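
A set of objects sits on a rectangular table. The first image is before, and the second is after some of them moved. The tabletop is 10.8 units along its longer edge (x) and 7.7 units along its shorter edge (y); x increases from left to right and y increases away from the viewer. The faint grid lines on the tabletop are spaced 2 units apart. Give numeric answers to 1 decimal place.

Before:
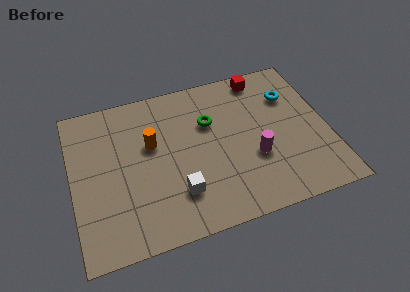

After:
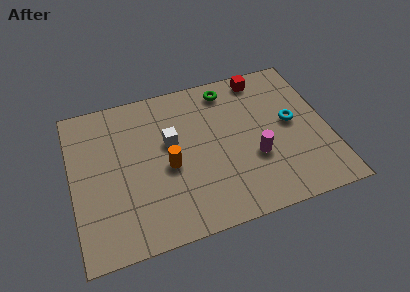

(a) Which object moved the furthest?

the white cube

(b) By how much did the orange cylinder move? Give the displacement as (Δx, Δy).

(0.6, -1.3)

From the two frames, the orange cylinder sits at roughly (3.4, 4.7) before and (4.0, 3.4) after.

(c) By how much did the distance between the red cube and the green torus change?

-1.4

Before: roughly 2.9 units apart; after: 1.5. That's 1.4 units closer together.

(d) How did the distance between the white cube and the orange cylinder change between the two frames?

-1.6

The distance was about 2.8 in the first image and 1.2 in the second, so they moved 1.6 units closer together.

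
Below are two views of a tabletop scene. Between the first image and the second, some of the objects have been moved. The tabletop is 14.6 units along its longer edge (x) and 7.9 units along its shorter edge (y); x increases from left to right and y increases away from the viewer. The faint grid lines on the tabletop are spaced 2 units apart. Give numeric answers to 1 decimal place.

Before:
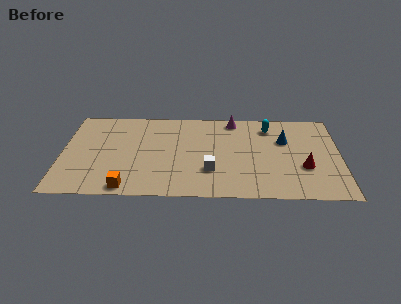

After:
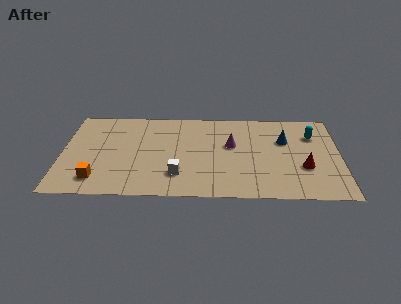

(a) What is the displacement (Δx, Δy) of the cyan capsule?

(2.3, -0.7)

The cyan capsule started near (10.9, 6.4) and ended near (13.2, 5.7).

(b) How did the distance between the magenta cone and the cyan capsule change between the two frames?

+2.4

Before: roughly 2.0 units apart; after: 4.4. That's 2.4 units further apart.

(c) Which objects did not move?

the blue cone and the red cone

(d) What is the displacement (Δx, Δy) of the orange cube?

(-1.6, 0.7)

The orange cube was at about (3.5, 0.8) and moved to about (1.9, 1.5).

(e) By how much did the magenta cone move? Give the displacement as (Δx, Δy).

(-0.1, -2.3)

The magenta cone was at about (9.0, 7.0) and moved to about (8.9, 4.7).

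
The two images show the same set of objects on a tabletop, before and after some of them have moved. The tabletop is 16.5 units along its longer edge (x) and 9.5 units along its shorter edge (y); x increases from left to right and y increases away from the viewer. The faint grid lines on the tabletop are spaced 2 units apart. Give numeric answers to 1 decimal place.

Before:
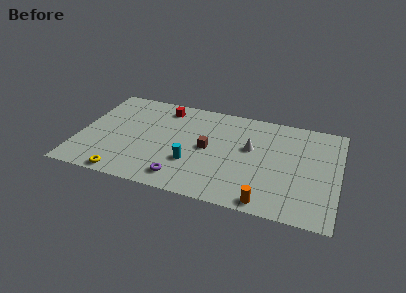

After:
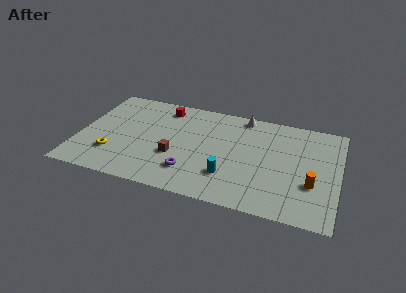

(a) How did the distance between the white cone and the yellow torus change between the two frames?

+0.8

Before: roughly 9.1 units apart; after: 9.9. That's 0.8 units further apart.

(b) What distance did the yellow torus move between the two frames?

2.0

From (3.2, 0.8) to (2.3, 2.6), the yellow torus covered √(0.9² + 1.8²) ≈ 2.0 units.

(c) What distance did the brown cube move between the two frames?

2.4

The brown cube was near (8.2, 4.8) before and (6.2, 3.5) after, so it travelled √(2.0² + 1.3²) ≈ 2.4 units.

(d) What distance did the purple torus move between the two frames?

0.9

From (6.8, 1.5) to (7.3, 2.3), the purple torus covered √(0.5² + 0.8²) ≈ 0.9 units.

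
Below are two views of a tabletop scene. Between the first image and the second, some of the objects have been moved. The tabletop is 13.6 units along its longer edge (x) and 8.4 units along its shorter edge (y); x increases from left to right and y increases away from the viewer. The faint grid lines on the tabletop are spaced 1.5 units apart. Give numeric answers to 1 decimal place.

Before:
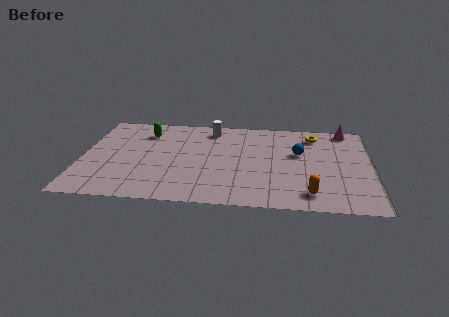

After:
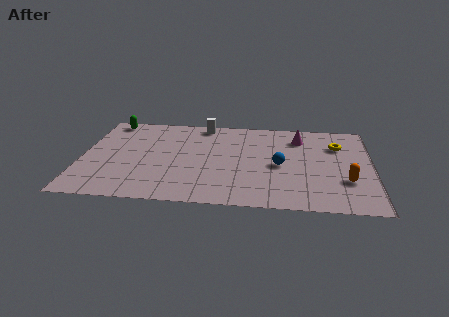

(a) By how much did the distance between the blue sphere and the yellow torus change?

+1.5

The distance was about 1.9 in the first image and 3.4 in the second, so they moved 1.5 units further apart.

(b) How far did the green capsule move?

2.0

From (2.9, 6.5) to (1.2, 7.5), the green capsule covered √(1.7² + 1.0²) ≈ 2.0 units.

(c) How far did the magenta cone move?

2.4

From (12.4, 7.6) to (10.2, 6.6), the magenta cone covered √(2.2² + 1.0²) ≈ 2.4 units.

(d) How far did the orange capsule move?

2.1

From (10.7, 1.4) to (12.4, 2.7), the orange capsule covered √(1.7² + 1.3²) ≈ 2.1 units.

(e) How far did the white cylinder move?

0.6

The white cylinder moved from about (6.0, 7.1) to (5.6, 7.5), a distance of √(0.4² + 0.4²) ≈ 0.6.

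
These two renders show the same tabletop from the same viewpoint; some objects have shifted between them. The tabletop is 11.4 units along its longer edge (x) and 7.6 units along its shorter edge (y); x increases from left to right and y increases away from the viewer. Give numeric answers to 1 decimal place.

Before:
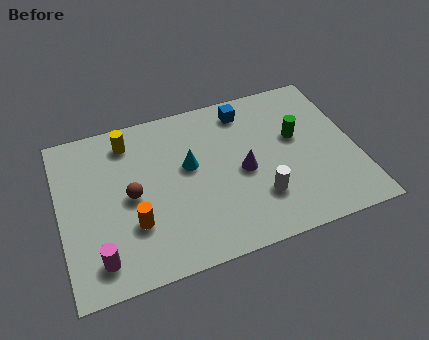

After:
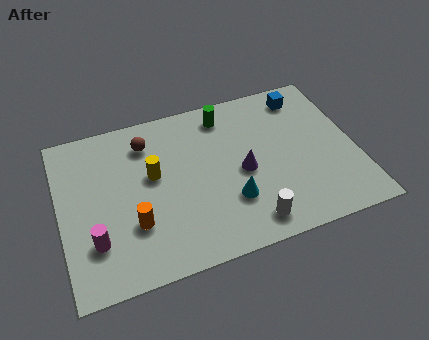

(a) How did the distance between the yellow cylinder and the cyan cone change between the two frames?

+0.6

The distance was about 2.9 in the first image and 3.5 in the second, so they moved 0.6 units further apart.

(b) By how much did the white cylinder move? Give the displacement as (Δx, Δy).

(-0.5, -1.0)

The white cylinder was at about (7.5, 2.1) and moved to about (7.0, 1.1).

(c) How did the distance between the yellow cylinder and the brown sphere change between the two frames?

-1.0

They were about 2.6 units apart before and 1.6 after — 1.0 units closer together.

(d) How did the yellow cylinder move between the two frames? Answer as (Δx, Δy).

(0.8, -1.9)

The yellow cylinder was at about (2.8, 6.3) and moved to about (3.6, 4.4).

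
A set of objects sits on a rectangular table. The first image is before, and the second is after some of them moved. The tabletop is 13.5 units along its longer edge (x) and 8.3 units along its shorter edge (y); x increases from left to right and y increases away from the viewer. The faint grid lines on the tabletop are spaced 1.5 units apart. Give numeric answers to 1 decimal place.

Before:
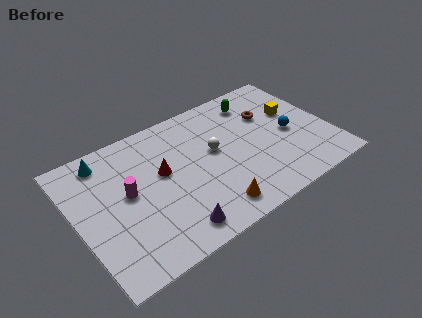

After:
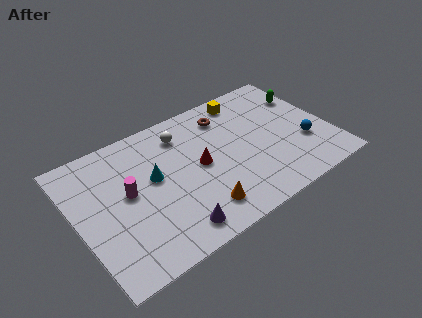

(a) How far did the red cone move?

2.0

From (4.6, 4.8) to (6.5, 4.2), the red cone covered √(1.9² + 0.6²) ≈ 2.0 units.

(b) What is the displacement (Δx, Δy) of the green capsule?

(2.6, -0.9)

The green capsule started near (10.1, 6.8) and ended near (12.7, 5.9).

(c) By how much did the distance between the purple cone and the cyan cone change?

-2.9

The distance was about 6.4 in the first image and 3.5 in the second, so they moved 2.9 units closer together.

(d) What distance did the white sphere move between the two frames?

2.4

The white sphere moved from about (7.4, 4.7) to (6.0, 6.6), a distance of √(1.4² + 1.9²) ≈ 2.4.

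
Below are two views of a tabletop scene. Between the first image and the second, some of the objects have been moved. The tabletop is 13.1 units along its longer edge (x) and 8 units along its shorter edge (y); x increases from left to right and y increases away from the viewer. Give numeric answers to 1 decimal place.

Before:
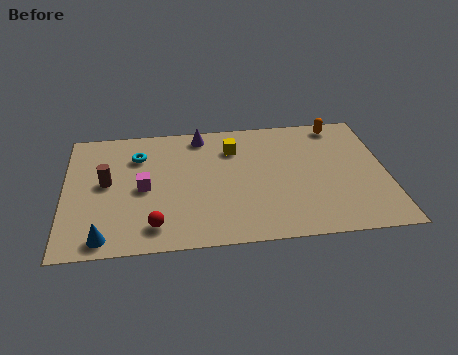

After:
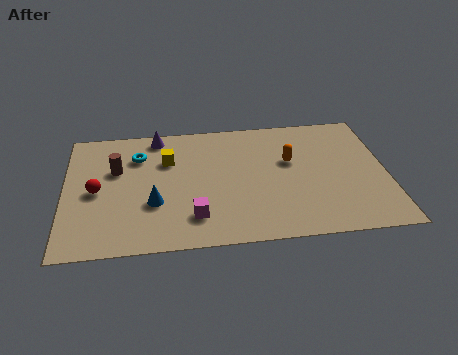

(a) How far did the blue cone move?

2.8

The blue cone moved from about (1.6, 0.9) to (3.6, 2.8), a distance of √(2.0² + 1.9²) ≈ 2.8.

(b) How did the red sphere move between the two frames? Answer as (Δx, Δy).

(-2.3, 2.4)

From the two frames, the red sphere sits at roughly (3.6, 1.4) before and (1.3, 3.8) after.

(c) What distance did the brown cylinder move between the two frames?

0.9

From (1.7, 4.3) to (2.1, 5.1), the brown cylinder covered √(0.4² + 0.8²) ≈ 0.9 units.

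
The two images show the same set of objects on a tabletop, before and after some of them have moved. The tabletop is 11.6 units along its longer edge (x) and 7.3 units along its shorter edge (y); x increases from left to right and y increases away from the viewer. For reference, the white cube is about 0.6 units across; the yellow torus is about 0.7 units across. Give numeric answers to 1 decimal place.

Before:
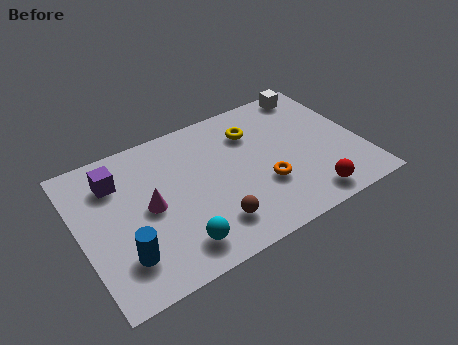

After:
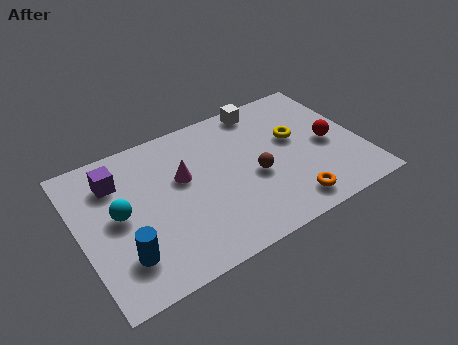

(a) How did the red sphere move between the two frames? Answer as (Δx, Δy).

(1.3, 2.4)

The red sphere was at about (9.0, 1.0) and moved to about (10.3, 3.4).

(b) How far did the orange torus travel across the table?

1.6

The orange torus moved from about (7.4, 2.5) to (8.2, 1.1), a distance of √(0.8² + 1.4²) ≈ 1.6.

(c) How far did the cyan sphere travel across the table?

3.2

The cyan sphere was near (3.6, 1.3) before and (1.6, 3.8) after, so it travelled √(2.0² + 2.5²) ≈ 3.2 units.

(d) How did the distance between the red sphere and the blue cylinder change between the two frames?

+1.4

They were about 7.5 units apart before and 8.9 after — 1.4 units further apart.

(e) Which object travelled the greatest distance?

the cyan sphere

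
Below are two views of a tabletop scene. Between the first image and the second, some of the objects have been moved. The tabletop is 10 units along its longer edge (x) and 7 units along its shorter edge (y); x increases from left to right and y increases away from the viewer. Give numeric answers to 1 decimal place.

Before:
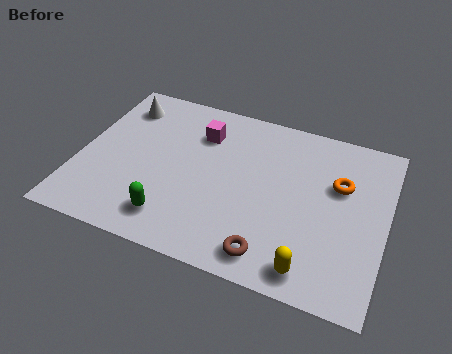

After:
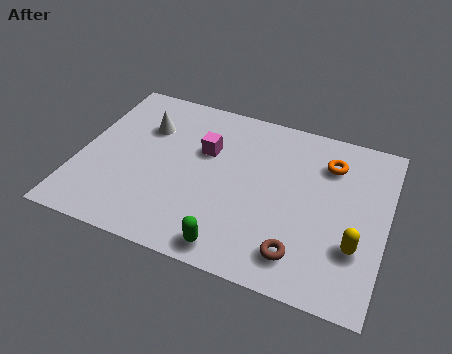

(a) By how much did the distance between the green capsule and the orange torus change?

-0.8

They were about 6.0 units apart before and 5.2 after — 0.8 units closer together.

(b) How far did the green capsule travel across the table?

2.1

The green capsule was near (3.3, 1.3) before and (5.3, 0.8) after, so it travelled √(2.0² + 0.5²) ≈ 2.1 units.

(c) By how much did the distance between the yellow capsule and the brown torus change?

+0.6

They were about 1.3 units apart before and 1.9 after — 0.6 units further apart.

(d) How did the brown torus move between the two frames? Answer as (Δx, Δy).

(0.9, 0.3)

The brown torus started near (6.5, 1.0) and ended near (7.4, 1.3).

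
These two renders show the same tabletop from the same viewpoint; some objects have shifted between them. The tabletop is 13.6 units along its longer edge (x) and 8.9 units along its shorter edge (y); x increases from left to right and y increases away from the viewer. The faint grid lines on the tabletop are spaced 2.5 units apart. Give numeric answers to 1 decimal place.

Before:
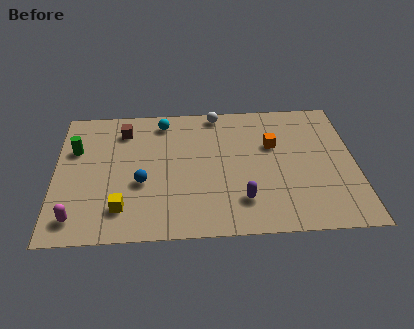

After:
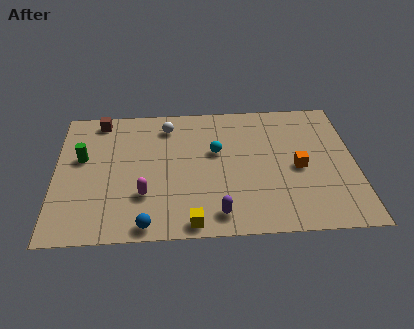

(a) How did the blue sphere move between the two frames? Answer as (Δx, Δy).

(0.2, -2.7)

From the two frames, the blue sphere sits at roughly (3.9, 3.5) before and (4.1, 0.8) after.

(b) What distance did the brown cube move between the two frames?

1.4

From (3.1, 7.1) to (2.0, 7.9), the brown cube covered √(1.1² + 0.8²) ≈ 1.4 units.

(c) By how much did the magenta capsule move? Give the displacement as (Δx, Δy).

(3.0, 1.3)

The magenta capsule started near (1.0, 1.4) and ended near (4.0, 2.7).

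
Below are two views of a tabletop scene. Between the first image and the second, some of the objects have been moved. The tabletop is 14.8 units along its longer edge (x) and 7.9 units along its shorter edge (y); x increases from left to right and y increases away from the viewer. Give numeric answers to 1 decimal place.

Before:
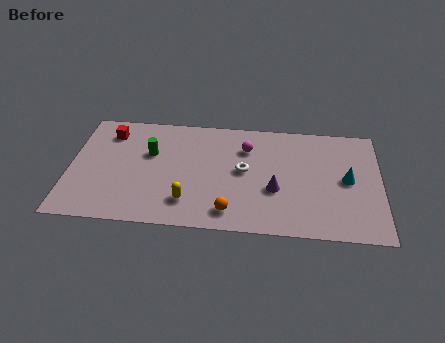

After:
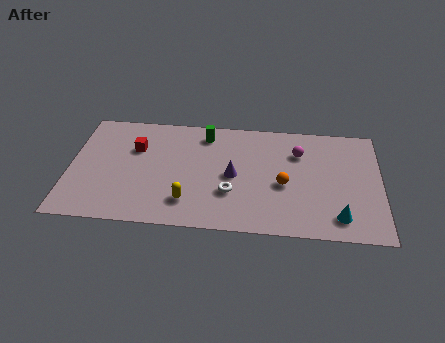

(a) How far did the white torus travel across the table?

1.7

The white torus moved from about (8.3, 4.2) to (7.7, 2.6), a distance of √(0.6² + 1.6²) ≈ 1.7.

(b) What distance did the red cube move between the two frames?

1.6

From (1.8, 6.3) to (3.1, 5.3), the red cube covered √(1.3² + 1.0²) ≈ 1.6 units.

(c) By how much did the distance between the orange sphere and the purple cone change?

-0.3

The distance was about 2.7 in the first image and 2.4 in the second, so they moved 0.3 units closer together.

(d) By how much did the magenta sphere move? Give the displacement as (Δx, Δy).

(2.5, -0.1)

The magenta sphere was at about (8.4, 5.8) and moved to about (10.9, 5.7).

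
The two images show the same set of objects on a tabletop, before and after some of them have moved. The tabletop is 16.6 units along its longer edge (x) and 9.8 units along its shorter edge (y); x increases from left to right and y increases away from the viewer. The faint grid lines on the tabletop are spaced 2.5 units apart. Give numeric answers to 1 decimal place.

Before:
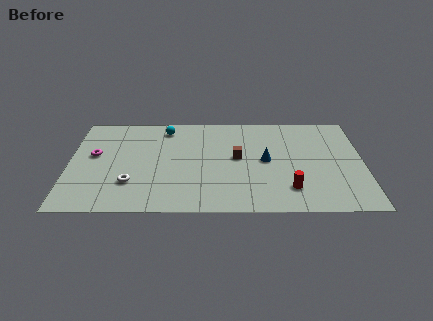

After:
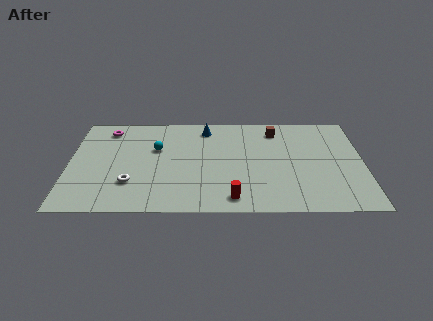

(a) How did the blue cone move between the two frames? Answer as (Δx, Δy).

(-3.4, 3.3)

The blue cone started near (11.1, 5.0) and ended near (7.7, 8.3).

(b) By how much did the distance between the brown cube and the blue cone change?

+2.4

They were about 1.6 units apart before and 4.0 after — 2.4 units further apart.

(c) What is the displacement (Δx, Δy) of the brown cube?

(2.2, 2.8)

The brown cube started near (9.5, 5.3) and ended near (11.7, 8.1).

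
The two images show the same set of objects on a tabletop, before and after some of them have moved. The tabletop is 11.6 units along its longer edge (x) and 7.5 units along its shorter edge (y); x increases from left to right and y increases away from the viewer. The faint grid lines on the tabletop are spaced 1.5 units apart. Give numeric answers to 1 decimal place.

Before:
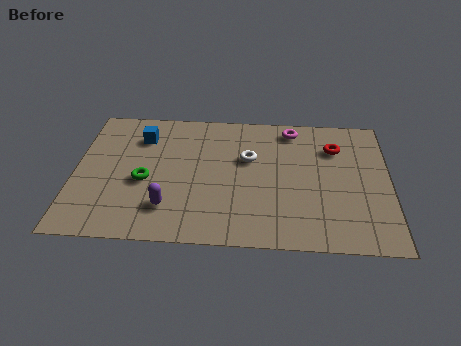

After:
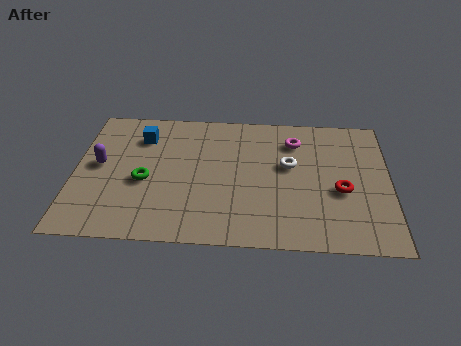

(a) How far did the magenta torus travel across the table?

0.7

The magenta torus was near (8.0, 6.5) before and (8.1, 5.8) after, so it travelled √(0.1² + 0.7²) ≈ 0.7 units.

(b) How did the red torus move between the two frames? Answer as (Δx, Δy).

(0.2, -2.4)

The red torus started near (9.6, 5.5) and ended near (9.8, 3.1).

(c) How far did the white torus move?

1.5

The white torus was near (6.4, 4.7) before and (7.9, 4.4) after, so it travelled √(1.5² + 0.3²) ≈ 1.5 units.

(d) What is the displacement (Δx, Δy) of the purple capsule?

(-2.6, 2.2)

The purple capsule started near (3.5, 1.8) and ended near (0.9, 4.0).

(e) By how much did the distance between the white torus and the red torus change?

-1.0

The distance was about 3.3 in the first image and 2.3 in the second, so they moved 1.0 units closer together.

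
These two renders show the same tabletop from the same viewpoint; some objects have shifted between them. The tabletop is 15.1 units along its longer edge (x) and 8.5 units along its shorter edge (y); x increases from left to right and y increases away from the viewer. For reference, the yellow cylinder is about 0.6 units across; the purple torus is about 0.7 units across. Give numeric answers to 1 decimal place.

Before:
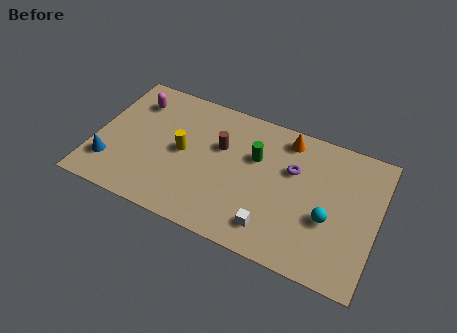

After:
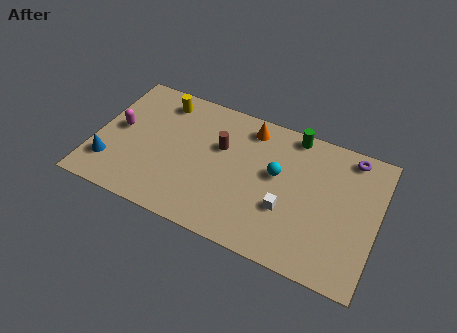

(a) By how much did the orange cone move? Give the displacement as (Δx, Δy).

(-2.0, -0.1)

From the two frames, the orange cone sits at roughly (10.0, 7.3) before and (8.0, 7.2) after.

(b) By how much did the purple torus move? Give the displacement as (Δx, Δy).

(2.9, 2.0)

From the two frames, the purple torus sits at roughly (10.5, 5.5) before and (13.4, 7.5) after.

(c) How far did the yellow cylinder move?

3.2

The yellow cylinder was near (4.7, 4.3) before and (3.2, 7.1) after, so it travelled √(1.5² + 2.8²) ≈ 3.2 units.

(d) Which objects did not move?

the brown cylinder and the blue cone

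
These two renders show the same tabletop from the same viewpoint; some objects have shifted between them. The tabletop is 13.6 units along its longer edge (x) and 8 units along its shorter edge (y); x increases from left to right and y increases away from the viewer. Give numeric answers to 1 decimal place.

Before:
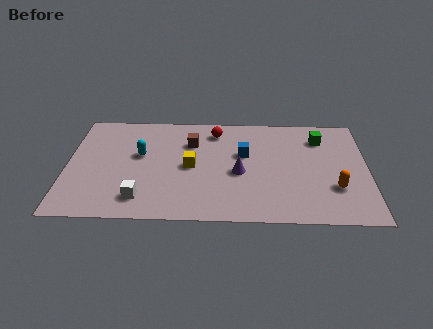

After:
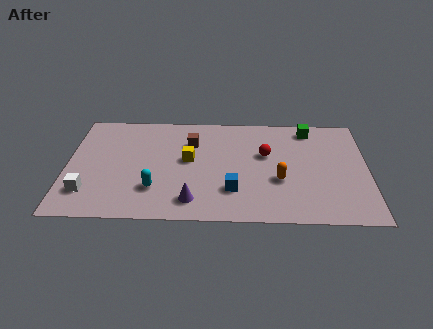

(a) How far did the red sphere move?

2.9

The red sphere was near (6.7, 6.6) before and (9.0, 4.9) after, so it travelled √(2.3² + 1.7²) ≈ 2.9 units.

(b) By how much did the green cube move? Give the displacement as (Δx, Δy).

(-0.5, 0.7)

The green cube was at about (11.5, 6.2) and moved to about (11.0, 6.9).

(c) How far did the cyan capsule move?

2.6

The cyan capsule was near (3.3, 4.7) before and (4.0, 2.2) after, so it travelled √(0.7² + 2.5²) ≈ 2.6 units.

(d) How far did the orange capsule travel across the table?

2.5

The orange capsule was near (12.1, 2.5) before and (9.6, 3.0) after, so it travelled √(2.5² + 0.5²) ≈ 2.5 units.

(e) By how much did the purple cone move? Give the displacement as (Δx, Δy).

(-2.1, -2.1)

The purple cone started near (7.8, 3.5) and ended near (5.7, 1.4).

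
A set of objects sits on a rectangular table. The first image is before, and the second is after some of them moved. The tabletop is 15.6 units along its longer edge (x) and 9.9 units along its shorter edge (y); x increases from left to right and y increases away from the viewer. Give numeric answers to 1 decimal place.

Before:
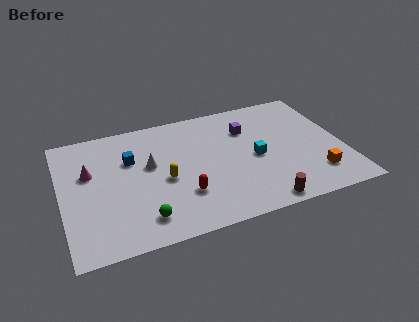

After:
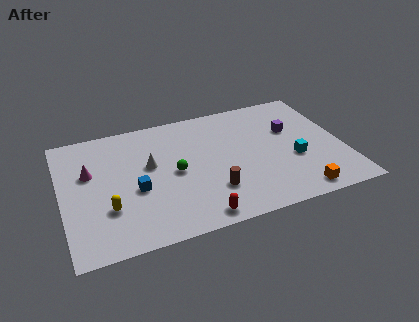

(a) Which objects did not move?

the magenta cone and the white cone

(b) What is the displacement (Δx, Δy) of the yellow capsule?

(-3.2, -1.3)

The yellow capsule started near (5.6, 4.4) and ended near (2.4, 3.1).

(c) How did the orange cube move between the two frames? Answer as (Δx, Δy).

(-1.1, -1.1)

The orange cube was at about (13.8, 2.2) and moved to about (12.7, 1.1).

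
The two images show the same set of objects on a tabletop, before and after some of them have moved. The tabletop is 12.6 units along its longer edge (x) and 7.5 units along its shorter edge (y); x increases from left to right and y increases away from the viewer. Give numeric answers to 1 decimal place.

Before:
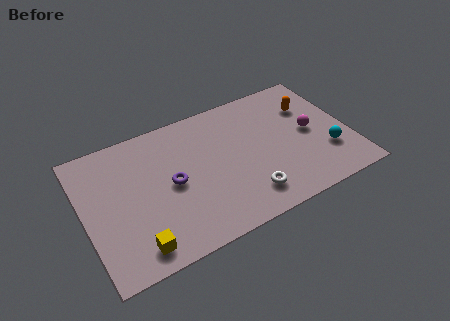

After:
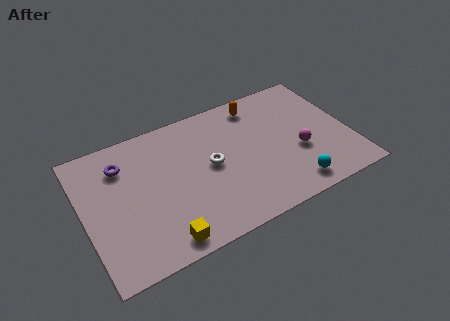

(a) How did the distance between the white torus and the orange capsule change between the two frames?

-1.6

The distance was about 5.2 in the first image and 3.6 in the second, so they moved 1.6 units closer together.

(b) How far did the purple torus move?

2.9

The purple torus moved from about (4.1, 3.7) to (2.0, 5.7), a distance of √(2.1² + 2.0²) ≈ 2.9.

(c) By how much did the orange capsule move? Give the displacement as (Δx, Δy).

(-2.4, 1.1)

The orange capsule started near (11.0, 5.3) and ended near (8.6, 6.4).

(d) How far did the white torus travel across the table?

2.8

The white torus moved from about (7.4, 1.5) to (6.0, 3.9), a distance of √(1.4² + 2.4²) ≈ 2.8.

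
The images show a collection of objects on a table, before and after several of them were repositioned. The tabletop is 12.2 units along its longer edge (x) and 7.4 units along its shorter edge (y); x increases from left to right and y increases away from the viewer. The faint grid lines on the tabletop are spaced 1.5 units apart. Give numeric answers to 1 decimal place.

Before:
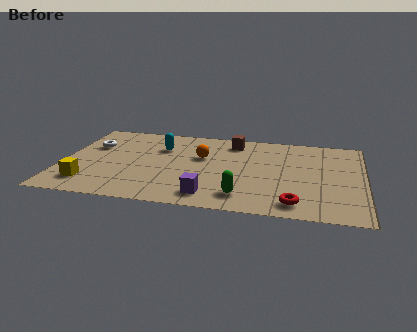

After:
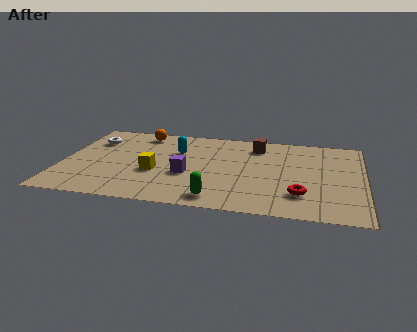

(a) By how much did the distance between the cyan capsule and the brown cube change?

+0.3

Before: roughly 3.1 units apart; after: 3.4. That's 0.3 units further apart.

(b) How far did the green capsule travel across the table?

1.1

From (7.4, 1.4) to (6.4, 1.0), the green capsule covered √(1.0² + 0.4²) ≈ 1.1 units.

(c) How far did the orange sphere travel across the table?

3.2

The orange sphere moved from about (5.6, 4.6) to (3.0, 6.4), a distance of √(2.6² + 1.8²) ≈ 3.2.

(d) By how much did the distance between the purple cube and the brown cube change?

-0.9

They were about 5.0 units apart before and 4.1 after — 0.9 units closer together.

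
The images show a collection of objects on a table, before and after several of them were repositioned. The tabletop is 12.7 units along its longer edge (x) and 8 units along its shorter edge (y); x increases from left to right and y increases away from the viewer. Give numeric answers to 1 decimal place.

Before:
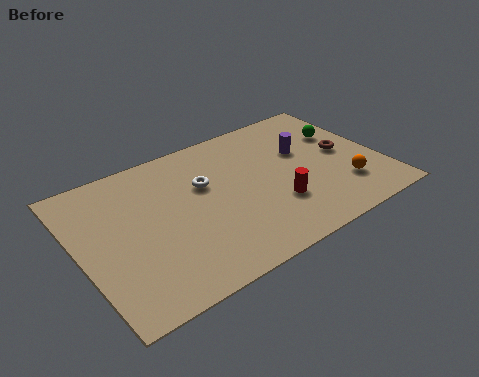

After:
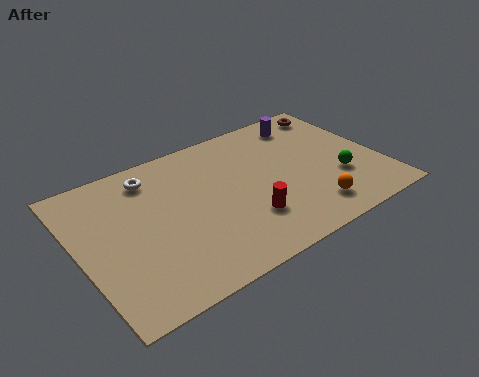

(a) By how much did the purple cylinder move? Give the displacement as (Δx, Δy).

(0.5, 1.7)

The purple cylinder was at about (9.7, 5.0) and moved to about (10.2, 6.7).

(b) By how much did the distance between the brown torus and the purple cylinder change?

-0.4

Before: roughly 1.8 units apart; after: 1.4. That's 0.4 units closer together.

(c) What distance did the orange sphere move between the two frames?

1.7

From (10.9, 2.1) to (9.3, 1.5), the orange sphere covered √(1.6² + 0.6²) ≈ 1.7 units.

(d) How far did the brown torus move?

2.8

The brown torus was near (11.3, 4.1) before and (11.6, 6.9) after, so it travelled √(0.3² + 2.8²) ≈ 2.8 units.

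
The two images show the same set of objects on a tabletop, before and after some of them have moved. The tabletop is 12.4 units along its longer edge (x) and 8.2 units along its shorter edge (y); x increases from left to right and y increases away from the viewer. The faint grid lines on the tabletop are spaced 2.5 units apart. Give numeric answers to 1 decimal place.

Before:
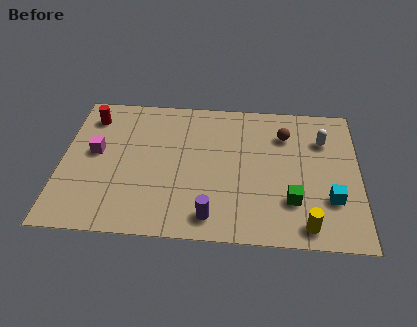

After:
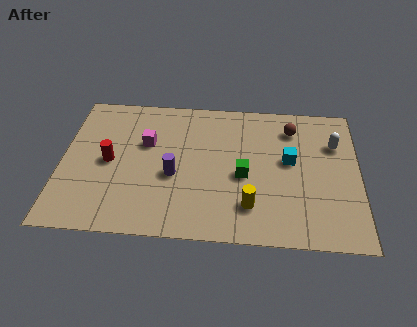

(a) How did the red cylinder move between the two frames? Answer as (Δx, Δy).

(0.9, -2.6)

The red cylinder started near (1.1, 6.6) and ended near (2.0, 4.0).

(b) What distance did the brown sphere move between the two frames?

0.5

The brown sphere was near (9.3, 6.1) before and (9.6, 6.5) after, so it travelled √(0.3² + 0.4²) ≈ 0.5 units.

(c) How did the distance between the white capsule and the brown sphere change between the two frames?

+0.4

They were about 1.6 units apart before and 2.0 after — 0.4 units further apart.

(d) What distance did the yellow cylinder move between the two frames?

2.5

The yellow cylinder was near (10.2, 1.0) before and (7.9, 1.9) after, so it travelled √(2.3² + 0.9²) ≈ 2.5 units.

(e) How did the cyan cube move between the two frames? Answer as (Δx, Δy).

(-1.7, 2.1)

The cyan cube was at about (11.2, 2.5) and moved to about (9.5, 4.6).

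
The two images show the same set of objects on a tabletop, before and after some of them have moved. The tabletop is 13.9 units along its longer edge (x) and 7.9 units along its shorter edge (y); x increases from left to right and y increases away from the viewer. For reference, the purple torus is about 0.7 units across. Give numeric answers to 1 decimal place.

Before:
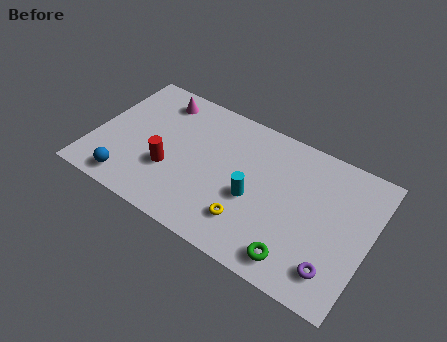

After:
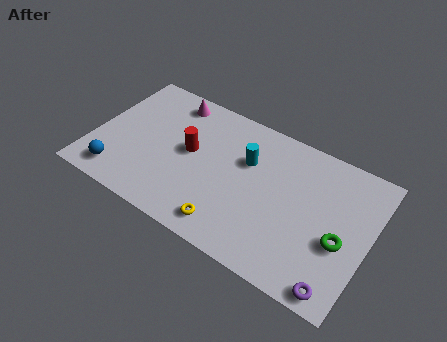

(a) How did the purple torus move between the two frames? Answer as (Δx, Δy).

(0.3, -0.8)

The purple torus was at about (12.5, 1.6) and moved to about (12.8, 0.8).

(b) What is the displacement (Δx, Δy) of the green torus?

(1.9, 2.0)

The green torus started near (10.7, 1.2) and ended near (12.6, 3.2).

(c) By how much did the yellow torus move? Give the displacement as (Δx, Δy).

(-0.9, -0.7)

The yellow torus started near (8.2, 1.9) and ended near (7.3, 1.2).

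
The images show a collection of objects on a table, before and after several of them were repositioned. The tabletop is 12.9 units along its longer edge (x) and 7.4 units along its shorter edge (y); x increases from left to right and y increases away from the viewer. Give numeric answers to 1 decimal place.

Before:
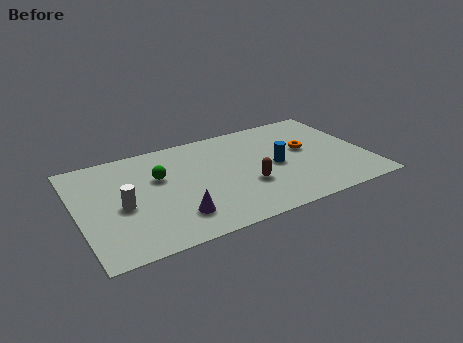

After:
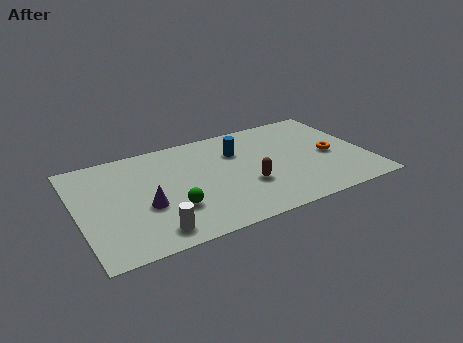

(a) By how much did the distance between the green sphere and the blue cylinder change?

-0.8

The distance was about 5.2 in the first image and 4.4 in the second, so they moved 0.8 units closer together.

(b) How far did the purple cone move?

1.7

From (4.1, 1.7) to (2.9, 2.9), the purple cone covered √(1.2² + 1.2²) ≈ 1.7 units.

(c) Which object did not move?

the brown capsule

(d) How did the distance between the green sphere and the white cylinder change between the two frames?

-0.7

The distance was about 2.3 in the first image and 1.6 in the second, so they moved 0.7 units closer together.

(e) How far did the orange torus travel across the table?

1.3

The orange torus moved from about (10.3, 4.2) to (11.3, 3.4), a distance of √(1.0² + 0.8²) ≈ 1.3.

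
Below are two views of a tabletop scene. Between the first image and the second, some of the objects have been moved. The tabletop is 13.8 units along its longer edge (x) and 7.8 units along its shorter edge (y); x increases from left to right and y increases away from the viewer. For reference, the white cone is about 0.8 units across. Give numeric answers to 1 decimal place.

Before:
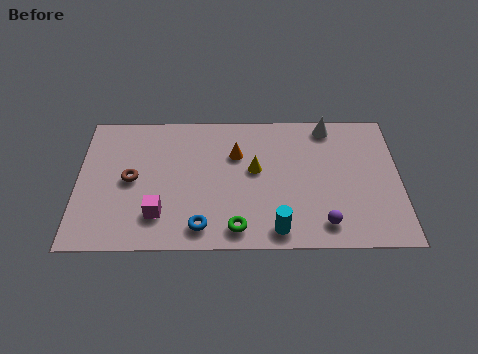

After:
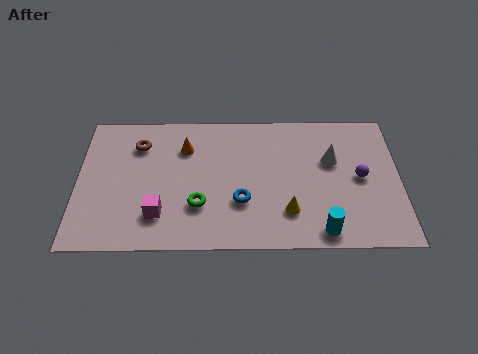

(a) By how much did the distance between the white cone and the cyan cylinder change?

-2.3

The distance was about 6.3 in the first image and 4.0 in the second, so they moved 2.3 units closer together.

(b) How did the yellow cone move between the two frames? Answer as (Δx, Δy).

(1.4, -2.4)

The yellow cone was at about (7.6, 4.4) and moved to about (9.0, 2.0).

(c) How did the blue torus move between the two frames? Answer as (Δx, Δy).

(1.7, 1.4)

The blue torus was at about (5.3, 1.2) and moved to about (7.0, 2.6).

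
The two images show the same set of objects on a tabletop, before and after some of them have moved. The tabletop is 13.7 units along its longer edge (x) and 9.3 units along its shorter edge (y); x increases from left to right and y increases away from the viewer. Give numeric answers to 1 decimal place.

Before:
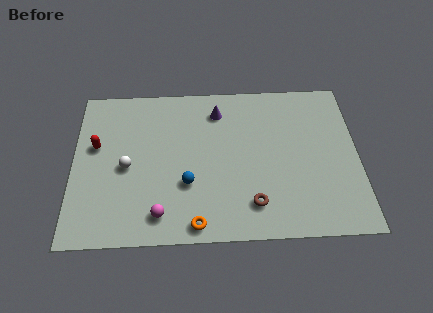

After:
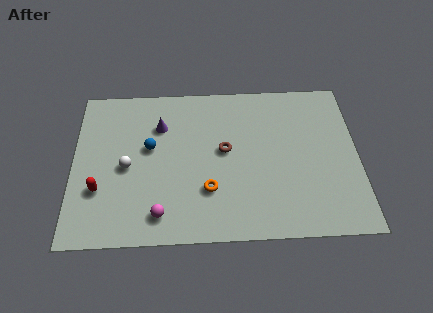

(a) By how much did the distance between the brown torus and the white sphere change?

-1.7

The distance was about 6.5 in the first image and 4.8 in the second, so they moved 1.7 units closer together.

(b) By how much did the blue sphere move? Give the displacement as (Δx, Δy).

(-1.8, 2.2)

The blue sphere was at about (5.5, 3.2) and moved to about (3.7, 5.4).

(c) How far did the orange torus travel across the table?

2.0

The orange torus moved from about (5.9, 0.9) to (6.5, 2.8), a distance of √(0.6² + 1.9²) ≈ 2.0.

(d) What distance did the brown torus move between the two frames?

3.5

From (8.6, 1.9) to (7.3, 5.1), the brown torus covered √(1.3² + 3.2²) ≈ 3.5 units.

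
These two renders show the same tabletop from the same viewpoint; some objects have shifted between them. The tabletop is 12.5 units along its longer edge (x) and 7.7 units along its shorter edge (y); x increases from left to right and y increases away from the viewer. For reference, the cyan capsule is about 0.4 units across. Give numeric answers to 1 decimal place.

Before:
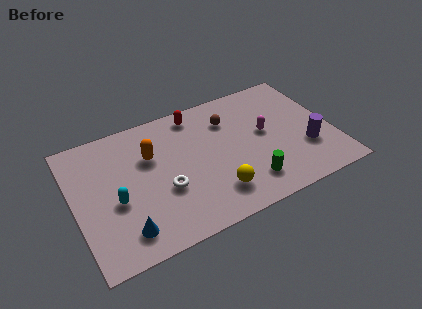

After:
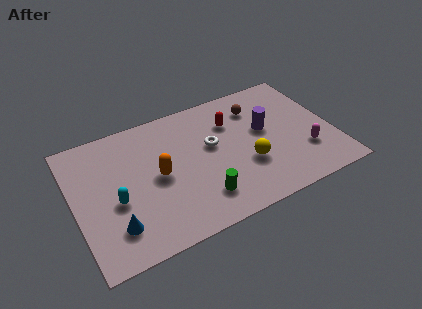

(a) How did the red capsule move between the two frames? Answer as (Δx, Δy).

(1.6, -1.2)

The red capsule was at about (6.2, 6.7) and moved to about (7.8, 5.5).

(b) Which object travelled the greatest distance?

the white torus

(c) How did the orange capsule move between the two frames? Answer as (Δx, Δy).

(0.2, -1.3)

The orange capsule was at about (3.8, 5.1) and moved to about (4.0, 3.8).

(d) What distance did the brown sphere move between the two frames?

1.4

The brown sphere moved from about (7.7, 5.7) to (9.1, 5.9), a distance of √(1.4² + 0.2²) ≈ 1.4.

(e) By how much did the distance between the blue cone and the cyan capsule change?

-0.4

Before: roughly 1.8 units apart; after: 1.4. That's 0.4 units closer together.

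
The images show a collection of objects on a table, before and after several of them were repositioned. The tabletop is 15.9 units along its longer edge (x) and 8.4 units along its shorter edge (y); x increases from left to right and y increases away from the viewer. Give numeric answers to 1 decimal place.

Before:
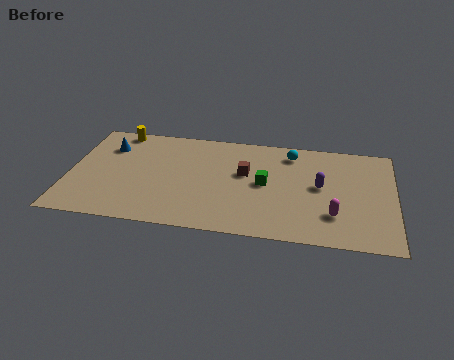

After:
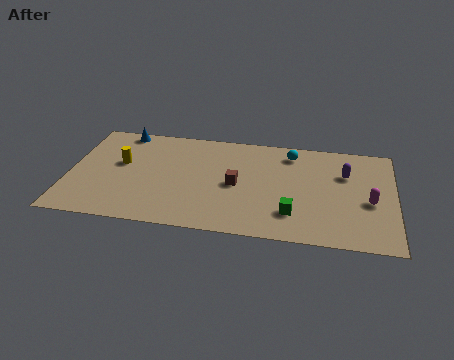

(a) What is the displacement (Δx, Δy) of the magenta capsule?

(1.7, 1.3)

The magenta capsule was at about (13.0, 2.3) and moved to about (14.7, 3.6).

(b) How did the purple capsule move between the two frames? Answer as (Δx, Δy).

(1.2, 1.2)

The purple capsule started near (12.3, 4.5) and ended near (13.5, 5.7).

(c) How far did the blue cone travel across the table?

1.5

The blue cone was near (1.8, 6.2) before and (2.4, 7.6) after, so it travelled √(0.6² + 1.4²) ≈ 1.5 units.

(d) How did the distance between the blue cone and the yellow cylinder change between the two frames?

+1.2

Before: roughly 1.5 units apart; after: 2.7. That's 1.2 units further apart.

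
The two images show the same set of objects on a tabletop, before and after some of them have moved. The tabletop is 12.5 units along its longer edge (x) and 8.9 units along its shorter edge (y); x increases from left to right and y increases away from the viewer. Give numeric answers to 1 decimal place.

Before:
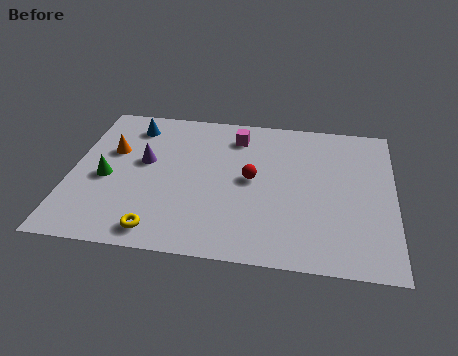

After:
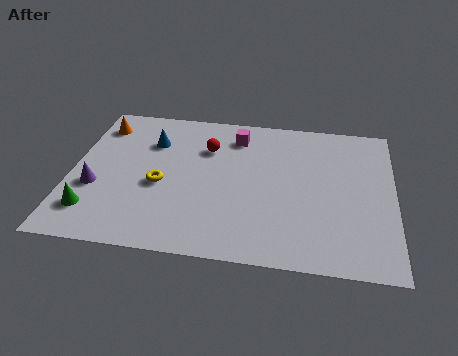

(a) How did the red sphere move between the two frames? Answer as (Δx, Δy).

(-1.8, 1.7)

The red sphere started near (7.0, 4.6) and ended near (5.2, 6.3).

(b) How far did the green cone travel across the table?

2.0

The green cone was near (1.4, 3.9) before and (1.0, 1.9) after, so it travelled √(0.4² + 2.0²) ≈ 2.0 units.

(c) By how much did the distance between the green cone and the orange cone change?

+3.6

Before: roughly 1.7 units apart; after: 5.3. That's 3.6 units further apart.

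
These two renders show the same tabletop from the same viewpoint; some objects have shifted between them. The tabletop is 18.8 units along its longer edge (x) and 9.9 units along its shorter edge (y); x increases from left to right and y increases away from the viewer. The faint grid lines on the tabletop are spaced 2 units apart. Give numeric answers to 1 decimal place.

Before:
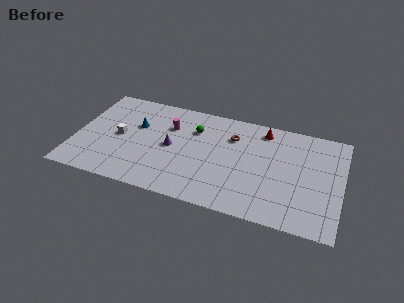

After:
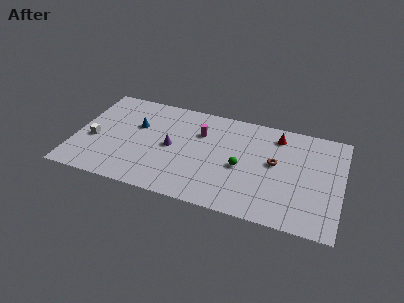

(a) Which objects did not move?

the purple cone and the blue cone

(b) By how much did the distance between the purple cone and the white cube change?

+1.9

They were about 3.7 units apart before and 5.6 after — 1.9 units further apart.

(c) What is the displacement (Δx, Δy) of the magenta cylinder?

(2.2, 0.0)

The magenta cylinder started near (6.5, 6.9) and ended near (8.7, 6.9).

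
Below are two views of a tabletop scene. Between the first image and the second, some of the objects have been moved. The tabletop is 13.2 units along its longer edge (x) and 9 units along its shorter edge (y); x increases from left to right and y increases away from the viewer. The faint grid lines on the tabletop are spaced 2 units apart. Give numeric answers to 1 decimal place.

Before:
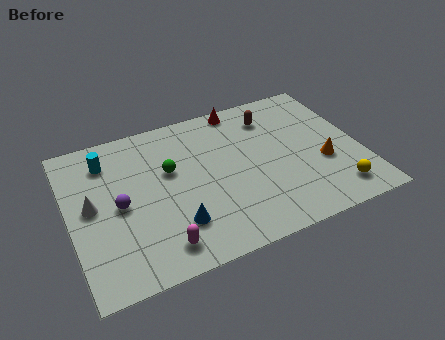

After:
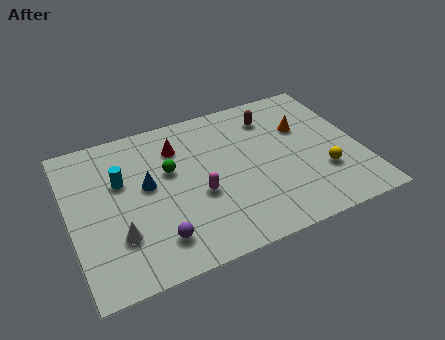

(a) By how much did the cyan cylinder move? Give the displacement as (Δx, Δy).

(0.5, -1.4)

The cyan cylinder started near (1.9, 7.1) and ended near (2.4, 5.7).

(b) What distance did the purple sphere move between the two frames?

2.9

The purple sphere was near (2.2, 4.3) before and (3.6, 1.8) after, so it travelled √(1.4² + 2.5²) ≈ 2.9 units.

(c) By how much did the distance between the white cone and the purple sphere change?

+0.5

The distance was about 1.3 in the first image and 1.8 in the second, so they moved 0.5 units further apart.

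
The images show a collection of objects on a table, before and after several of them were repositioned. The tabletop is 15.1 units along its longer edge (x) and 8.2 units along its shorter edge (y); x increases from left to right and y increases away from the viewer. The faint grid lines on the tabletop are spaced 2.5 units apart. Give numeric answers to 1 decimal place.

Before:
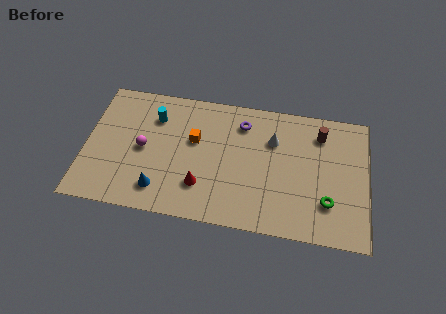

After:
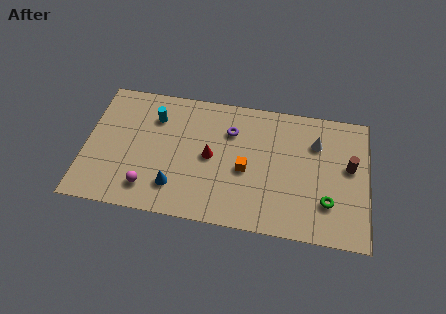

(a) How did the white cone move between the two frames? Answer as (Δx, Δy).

(2.3, 0.2)

The white cone was at about (10.0, 5.7) and moved to about (12.3, 5.9).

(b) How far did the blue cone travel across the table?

0.9

The blue cone was near (4.1, 1.6) before and (4.9, 1.9) after, so it travelled √(0.8² + 0.3²) ≈ 0.9 units.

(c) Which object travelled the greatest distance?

the orange cube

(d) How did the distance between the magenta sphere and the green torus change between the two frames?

-0.5

Before: roughly 10.0 units apart; after: 9.5. That's 0.5 units closer together.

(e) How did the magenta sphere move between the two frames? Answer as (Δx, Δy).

(0.4, -2.4)

From the two frames, the magenta sphere sits at roughly (3.1, 4.0) before and (3.5, 1.6) after.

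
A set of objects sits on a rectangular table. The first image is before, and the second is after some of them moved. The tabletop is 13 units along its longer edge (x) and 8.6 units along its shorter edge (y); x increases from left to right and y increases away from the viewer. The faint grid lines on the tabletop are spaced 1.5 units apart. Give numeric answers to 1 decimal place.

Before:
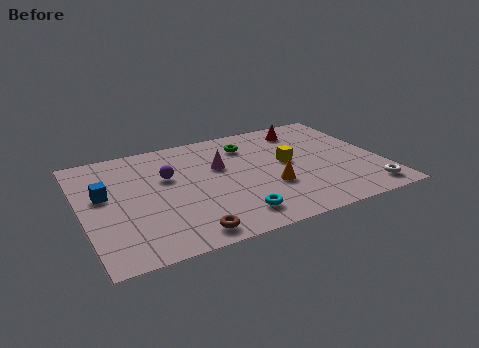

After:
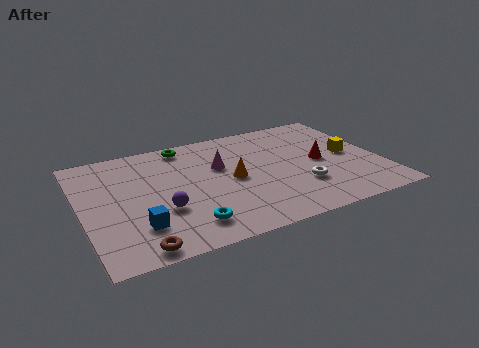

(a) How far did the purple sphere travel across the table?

2.5

The purple sphere was near (3.8, 5.4) before and (3.3, 3.0) after, so it travelled √(0.5² + 2.4²) ≈ 2.5 units.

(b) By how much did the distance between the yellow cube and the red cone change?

-1.4

The distance was about 2.7 in the first image and 1.3 in the second, so they moved 1.4 units closer together.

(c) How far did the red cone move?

2.9

The red cone moved from about (10.1, 7.1) to (10.4, 4.2), a distance of √(0.3² + 2.9²) ≈ 2.9.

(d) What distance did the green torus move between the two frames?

2.8

The green torus was near (7.5, 6.7) before and (4.8, 7.6) after, so it travelled √(2.7² + 0.9²) ≈ 2.8 units.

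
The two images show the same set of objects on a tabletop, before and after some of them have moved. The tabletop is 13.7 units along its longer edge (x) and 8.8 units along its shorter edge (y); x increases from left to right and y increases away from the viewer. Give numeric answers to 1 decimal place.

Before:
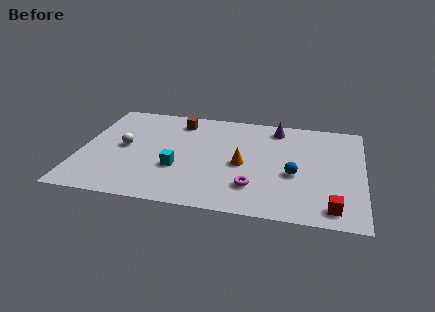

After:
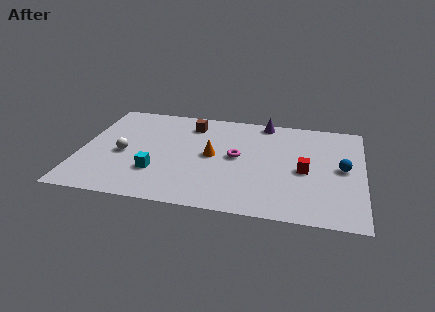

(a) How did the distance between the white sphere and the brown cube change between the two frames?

+0.7

Before: roughly 3.8 units apart; after: 4.5. That's 0.7 units further apart.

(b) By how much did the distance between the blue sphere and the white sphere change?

+2.3

Before: roughly 8.3 units apart; after: 10.6. That's 2.3 units further apart.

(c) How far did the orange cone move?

1.6

The orange cone moved from about (7.9, 4.0) to (6.4, 4.5), a distance of √(1.5² + 0.5²) ≈ 1.6.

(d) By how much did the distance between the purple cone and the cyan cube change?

+1.0

Before: roughly 6.4 units apart; after: 7.4. That's 1.0 units further apart.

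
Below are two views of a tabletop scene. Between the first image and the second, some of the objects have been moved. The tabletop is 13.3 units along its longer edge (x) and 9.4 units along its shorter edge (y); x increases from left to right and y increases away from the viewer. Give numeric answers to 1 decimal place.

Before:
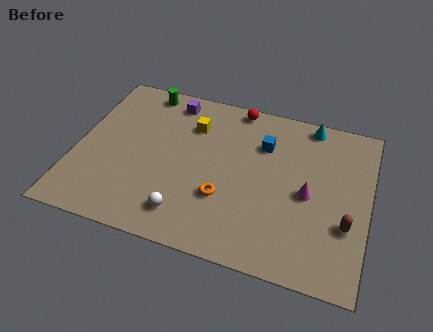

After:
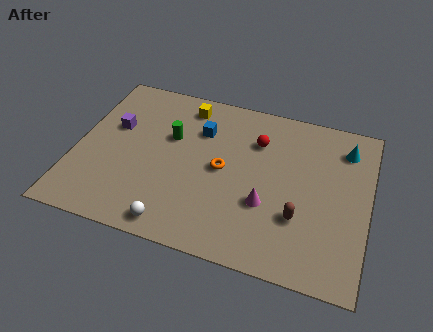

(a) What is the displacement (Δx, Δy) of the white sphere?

(-0.4, -0.7)

From the two frames, the white sphere sits at roughly (5.3, 1.7) before and (4.9, 1.0) after.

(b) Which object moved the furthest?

the purple cube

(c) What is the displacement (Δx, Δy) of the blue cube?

(-2.9, 0.0)

The blue cube was at about (8.4, 6.7) and moved to about (5.5, 6.7).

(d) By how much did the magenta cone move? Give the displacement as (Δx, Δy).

(-1.8, -1.1)

The magenta cone was at about (10.6, 4.4) and moved to about (8.8, 3.3).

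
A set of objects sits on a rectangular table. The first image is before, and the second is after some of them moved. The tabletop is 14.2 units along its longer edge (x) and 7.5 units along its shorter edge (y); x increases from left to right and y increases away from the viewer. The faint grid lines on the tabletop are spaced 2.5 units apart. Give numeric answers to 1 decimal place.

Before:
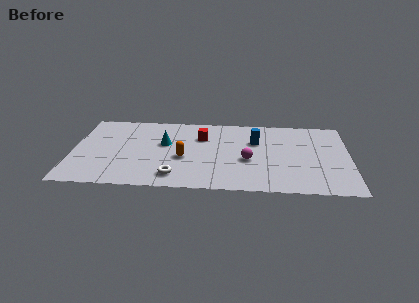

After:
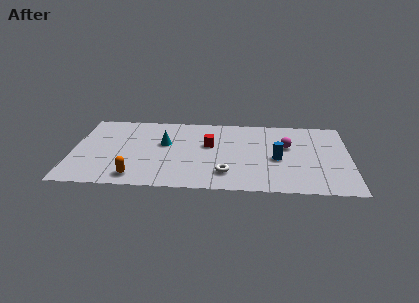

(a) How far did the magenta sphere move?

2.5

From (9.0, 3.1) to (11.0, 4.6), the magenta sphere covered √(2.0² + 1.5²) ≈ 2.5 units.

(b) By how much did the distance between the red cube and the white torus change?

-1.3

Before: roughly 4.2 units apart; after: 2.9. That's 1.3 units closer together.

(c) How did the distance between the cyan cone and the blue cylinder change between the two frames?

+1.2

They were about 4.7 units apart before and 5.9 after — 1.2 units further apart.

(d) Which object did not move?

the cyan cone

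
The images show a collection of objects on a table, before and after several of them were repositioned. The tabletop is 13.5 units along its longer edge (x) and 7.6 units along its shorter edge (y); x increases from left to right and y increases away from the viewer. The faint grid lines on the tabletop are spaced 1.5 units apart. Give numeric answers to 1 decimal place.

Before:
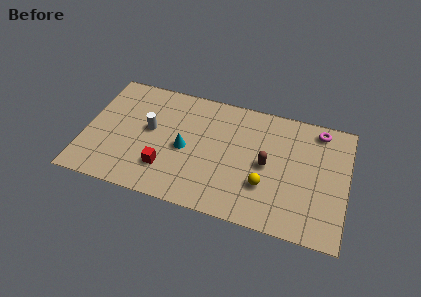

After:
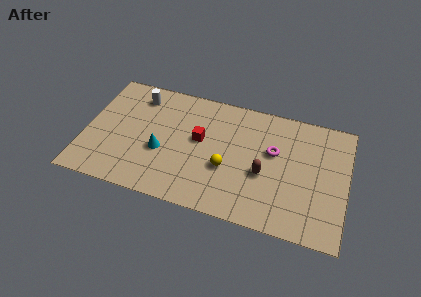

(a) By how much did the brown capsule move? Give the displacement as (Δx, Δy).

(-0.1, -0.6)

The brown capsule started near (9.4, 3.7) and ended near (9.3, 3.1).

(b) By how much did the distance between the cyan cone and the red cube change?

+0.6

The distance was about 1.7 in the first image and 2.3 in the second, so they moved 0.6 units further apart.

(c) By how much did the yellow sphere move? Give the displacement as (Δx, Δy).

(-2.0, 0.5)

The yellow sphere was at about (9.4, 2.4) and moved to about (7.4, 2.9).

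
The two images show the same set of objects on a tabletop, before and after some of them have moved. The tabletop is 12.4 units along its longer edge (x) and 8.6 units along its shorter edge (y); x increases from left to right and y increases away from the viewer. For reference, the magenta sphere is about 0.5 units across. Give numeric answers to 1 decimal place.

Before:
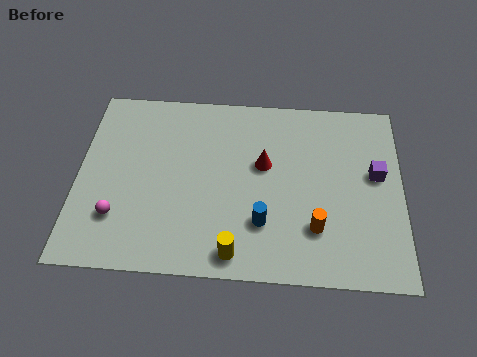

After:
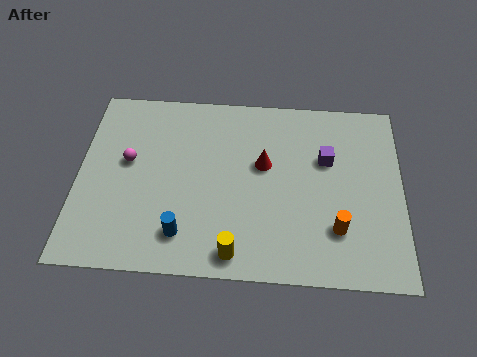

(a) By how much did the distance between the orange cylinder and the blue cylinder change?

+3.8

They were about 2.0 units apart before and 5.8 after — 3.8 units further apart.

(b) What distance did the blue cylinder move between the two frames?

3.1

From (7.1, 2.4) to (4.1, 1.7), the blue cylinder covered √(3.0² + 0.7²) ≈ 3.1 units.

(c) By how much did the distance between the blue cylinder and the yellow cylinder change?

+0.4

Before: roughly 1.7 units apart; after: 2.1. That's 0.4 units further apart.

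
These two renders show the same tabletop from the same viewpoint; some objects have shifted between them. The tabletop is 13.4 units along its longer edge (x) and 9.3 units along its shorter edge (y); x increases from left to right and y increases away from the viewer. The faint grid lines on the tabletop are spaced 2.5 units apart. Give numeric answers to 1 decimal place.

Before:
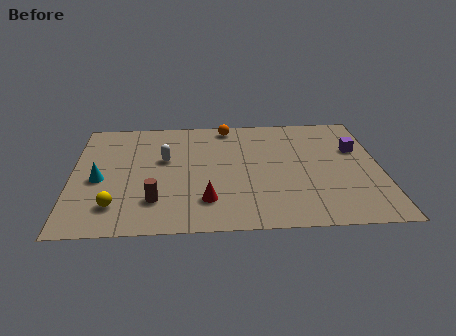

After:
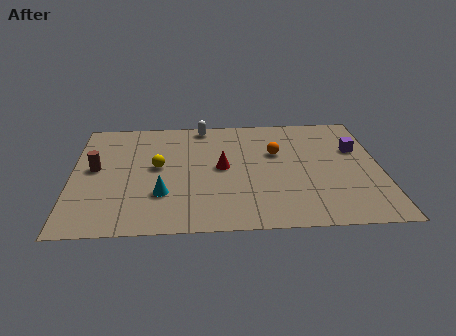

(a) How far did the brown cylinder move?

3.7

The brown cylinder moved from about (3.6, 2.3) to (1.0, 5.0), a distance of √(2.6² + 2.7²) ≈ 3.7.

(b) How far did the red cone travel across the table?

2.7

From (5.8, 2.2) to (6.5, 4.8), the red cone covered √(0.7² + 2.6²) ≈ 2.7 units.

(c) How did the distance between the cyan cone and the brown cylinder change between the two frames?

+0.6

Before: roughly 3.0 units apart; after: 3.6. That's 0.6 units further apart.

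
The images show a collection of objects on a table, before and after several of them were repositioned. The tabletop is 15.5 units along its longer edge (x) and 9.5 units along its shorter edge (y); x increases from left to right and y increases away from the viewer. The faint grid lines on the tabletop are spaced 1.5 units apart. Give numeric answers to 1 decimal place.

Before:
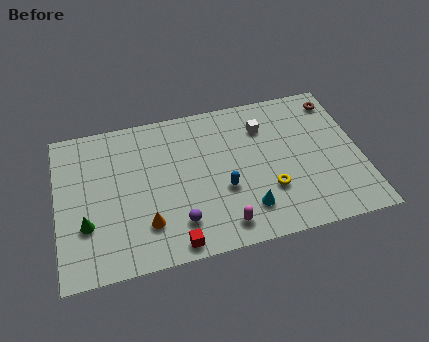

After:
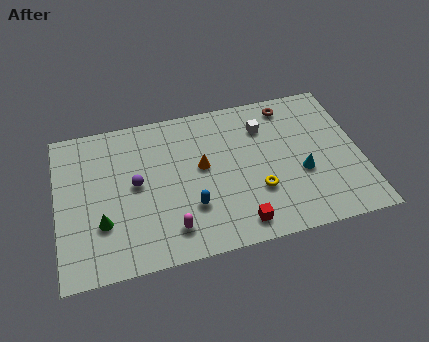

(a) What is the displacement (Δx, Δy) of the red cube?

(3.3, 0.4)

The red cube started near (5.7, 0.9) and ended near (9.0, 1.3).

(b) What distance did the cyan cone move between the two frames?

3.3

The cyan cone moved from about (9.5, 2.1) to (12.4, 3.7), a distance of √(2.9² + 1.6²) ≈ 3.3.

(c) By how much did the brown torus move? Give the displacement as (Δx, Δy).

(-2.5, 0.2)

The brown torus was at about (14.6, 8.0) and moved to about (12.1, 8.2).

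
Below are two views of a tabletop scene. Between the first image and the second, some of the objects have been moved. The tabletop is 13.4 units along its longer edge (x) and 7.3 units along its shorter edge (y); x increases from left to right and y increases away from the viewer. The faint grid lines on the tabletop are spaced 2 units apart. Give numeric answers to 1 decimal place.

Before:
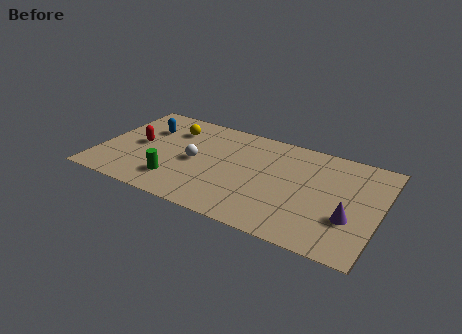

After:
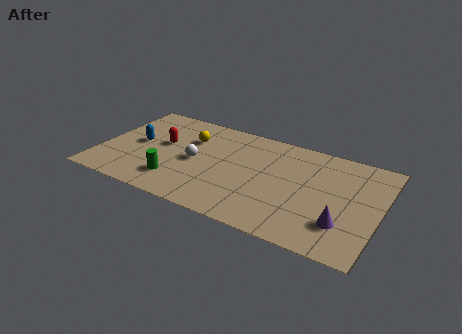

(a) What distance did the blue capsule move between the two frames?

1.3

The blue capsule was near (2.0, 5.1) before and (1.7, 3.8) after, so it travelled √(0.3² + 1.3²) ≈ 1.3 units.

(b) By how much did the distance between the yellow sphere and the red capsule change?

-0.8

They were about 2.3 units apart before and 1.5 after — 0.8 units closer together.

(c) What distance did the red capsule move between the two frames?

1.2

The red capsule moved from about (1.8, 3.7) to (2.9, 4.2), a distance of √(1.1² + 0.5²) ≈ 1.2.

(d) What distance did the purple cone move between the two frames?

0.6

From (12.1, 2.5) to (11.8, 2.0), the purple cone covered √(0.3² + 0.5²) ≈ 0.6 units.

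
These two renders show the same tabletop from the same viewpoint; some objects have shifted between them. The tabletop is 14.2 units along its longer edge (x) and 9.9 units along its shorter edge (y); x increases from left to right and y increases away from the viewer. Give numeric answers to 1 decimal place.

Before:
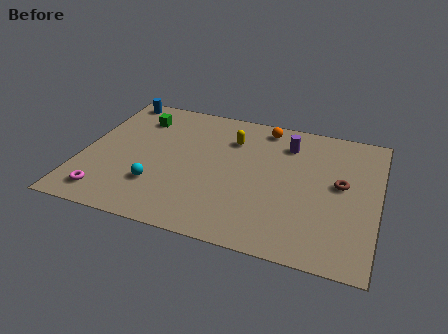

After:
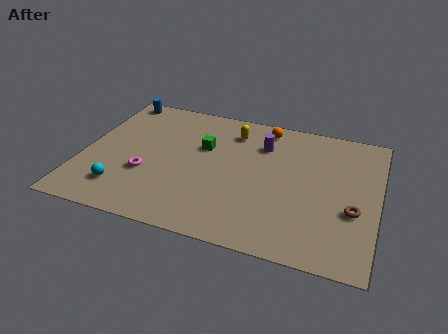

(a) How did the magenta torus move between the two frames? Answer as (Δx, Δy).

(1.7, 2.0)

The magenta torus was at about (1.5, 1.5) and moved to about (3.2, 3.5).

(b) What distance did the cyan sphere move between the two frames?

1.7

The cyan sphere was near (3.8, 2.8) before and (2.2, 2.1) after, so it travelled √(1.6² + 0.7²) ≈ 1.7 units.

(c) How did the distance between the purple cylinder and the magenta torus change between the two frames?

-3.8

Before: roughly 10.3 units apart; after: 6.5. That's 3.8 units closer together.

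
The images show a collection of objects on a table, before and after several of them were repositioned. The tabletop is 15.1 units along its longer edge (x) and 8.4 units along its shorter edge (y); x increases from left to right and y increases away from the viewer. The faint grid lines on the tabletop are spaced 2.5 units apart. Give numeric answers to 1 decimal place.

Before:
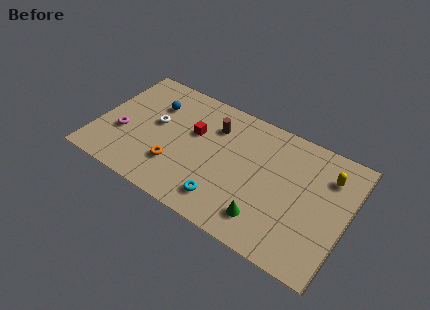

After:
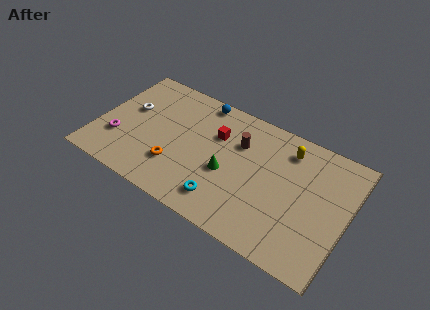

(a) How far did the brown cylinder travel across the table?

1.6

From (6.8, 6.2) to (8.4, 5.8), the brown cylinder covered √(1.6² + 0.4²) ≈ 1.6 units.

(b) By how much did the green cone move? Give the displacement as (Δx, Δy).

(-2.6, 1.8)

From the two frames, the green cone sits at roughly (10.6, 1.7) before and (8.0, 3.5) after.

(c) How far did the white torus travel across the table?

1.7

From (3.4, 4.7) to (1.7, 5.0), the white torus covered √(1.7² + 0.3²) ≈ 1.7 units.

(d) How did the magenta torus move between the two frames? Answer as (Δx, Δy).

(-0.2, -0.5)

From the two frames, the magenta torus sits at roughly (1.6, 3.1) before and (1.4, 2.6) after.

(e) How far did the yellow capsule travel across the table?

2.5

From (13.7, 6.3) to (11.2, 6.8), the yellow capsule covered √(2.5² + 0.5²) ≈ 2.5 units.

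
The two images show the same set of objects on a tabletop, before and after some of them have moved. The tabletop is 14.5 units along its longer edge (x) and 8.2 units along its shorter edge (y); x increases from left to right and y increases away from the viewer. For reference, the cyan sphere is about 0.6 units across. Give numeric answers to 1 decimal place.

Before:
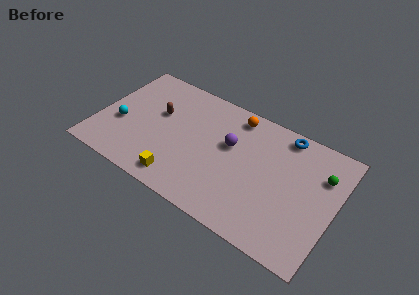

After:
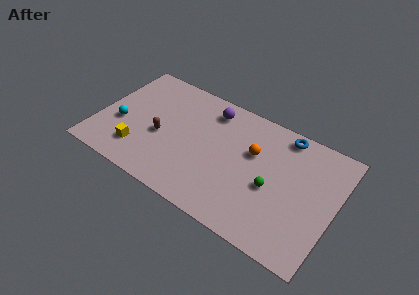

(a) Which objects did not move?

the blue torus and the cyan sphere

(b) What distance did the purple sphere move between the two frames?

2.3

From (8.0, 5.0) to (6.5, 6.8), the purple sphere covered √(1.5² + 1.8²) ≈ 2.3 units.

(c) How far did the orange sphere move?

2.4

The orange sphere was near (8.0, 7.1) before and (9.4, 5.2) after, so it travelled √(1.4² + 1.9²) ≈ 2.4 units.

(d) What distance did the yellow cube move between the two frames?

2.8

The yellow cube moved from about (5.5, 1.2) to (2.8, 1.9), a distance of √(2.7² + 0.7²) ≈ 2.8.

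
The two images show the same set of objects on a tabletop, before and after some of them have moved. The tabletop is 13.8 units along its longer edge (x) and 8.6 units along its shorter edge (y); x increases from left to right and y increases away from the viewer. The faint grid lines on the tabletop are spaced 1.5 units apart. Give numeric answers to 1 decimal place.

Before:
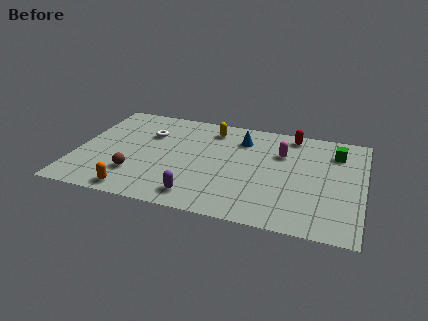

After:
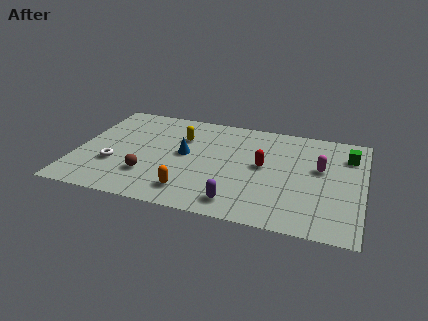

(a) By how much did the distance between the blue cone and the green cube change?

+3.4

They were about 4.6 units apart before and 8.0 after — 3.4 units further apart.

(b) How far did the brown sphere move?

0.6

The brown sphere moved from about (3.0, 2.3) to (3.6, 2.4), a distance of √(0.6² + 0.1²) ≈ 0.6.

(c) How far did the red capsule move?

3.2

The red capsule moved from about (10.2, 7.6) to (9.0, 4.6), a distance of √(1.2² + 3.0²) ≈ 3.2.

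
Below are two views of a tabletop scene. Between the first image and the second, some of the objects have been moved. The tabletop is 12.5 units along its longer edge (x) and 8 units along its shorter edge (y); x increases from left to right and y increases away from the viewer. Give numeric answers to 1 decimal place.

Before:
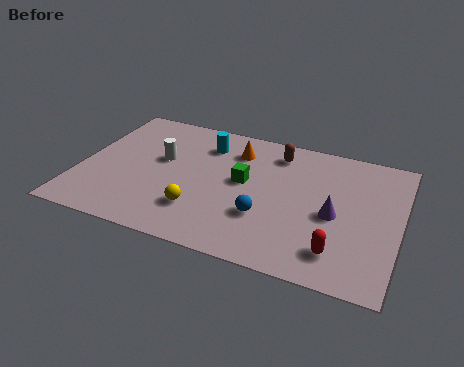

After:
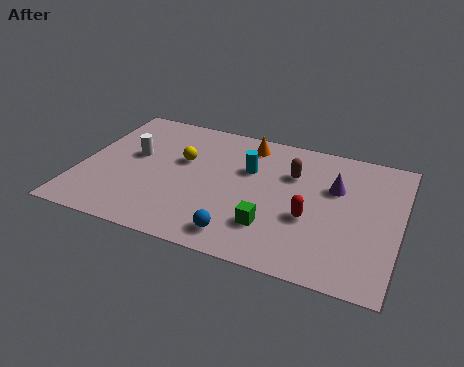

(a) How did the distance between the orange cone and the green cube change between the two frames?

+3.0

Before: roughly 1.9 units apart; after: 4.9. That's 3.0 units further apart.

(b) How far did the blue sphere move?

1.6

From (7.4, 2.6) to (6.6, 1.2), the blue sphere covered √(0.8² + 1.4²) ≈ 1.6 units.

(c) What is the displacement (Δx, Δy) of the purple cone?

(-0.1, 1.6)

The purple cone started near (10.0, 3.6) and ended near (9.9, 5.2).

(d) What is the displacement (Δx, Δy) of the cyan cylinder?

(1.8, -1.0)

The cyan cylinder started near (4.7, 6.2) and ended near (6.5, 5.2).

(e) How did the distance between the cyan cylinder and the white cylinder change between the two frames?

+2.3

They were about 2.2 units apart before and 4.5 after — 2.3 units further apart.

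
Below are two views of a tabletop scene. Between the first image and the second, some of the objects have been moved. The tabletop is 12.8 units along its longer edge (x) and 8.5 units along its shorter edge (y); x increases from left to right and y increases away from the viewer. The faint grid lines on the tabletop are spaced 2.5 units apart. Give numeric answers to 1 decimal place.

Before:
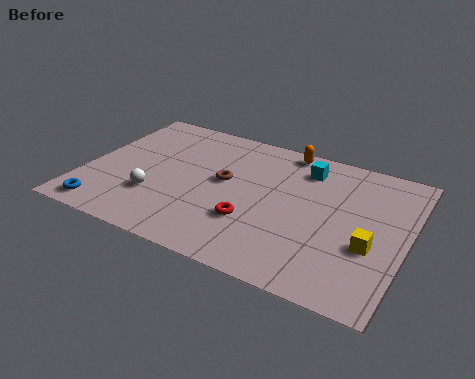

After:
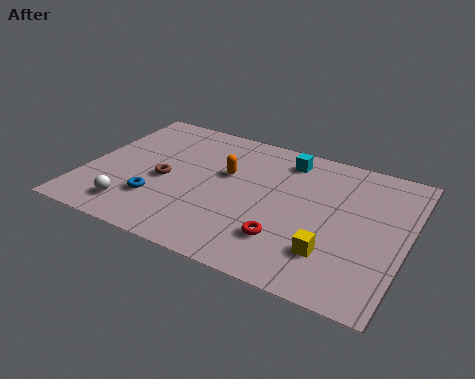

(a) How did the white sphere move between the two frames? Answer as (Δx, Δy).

(-0.7, -1.1)

The white sphere was at about (3.0, 2.6) and moved to about (2.3, 1.5).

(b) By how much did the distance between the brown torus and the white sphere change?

-0.8

They were about 3.3 units apart before and 2.5 after — 0.8 units closer together.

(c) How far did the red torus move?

1.5

The red torus moved from about (6.9, 2.7) to (8.3, 2.2), a distance of √(1.4² + 0.5²) ≈ 1.5.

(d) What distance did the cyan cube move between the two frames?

0.9

The cyan cube was near (8.5, 6.8) before and (7.7, 7.1) after, so it travelled √(0.8² + 0.3²) ≈ 0.9 units.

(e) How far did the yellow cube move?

1.7

The yellow cube moved from about (11.5, 3.2) to (10.1, 2.2), a distance of √(1.4² + 1.0²) ≈ 1.7.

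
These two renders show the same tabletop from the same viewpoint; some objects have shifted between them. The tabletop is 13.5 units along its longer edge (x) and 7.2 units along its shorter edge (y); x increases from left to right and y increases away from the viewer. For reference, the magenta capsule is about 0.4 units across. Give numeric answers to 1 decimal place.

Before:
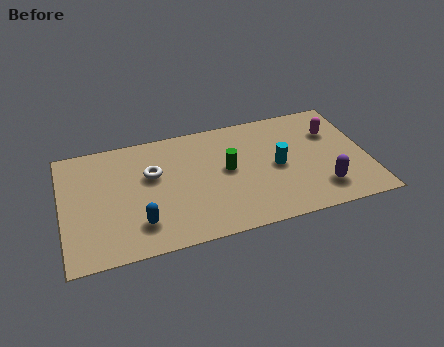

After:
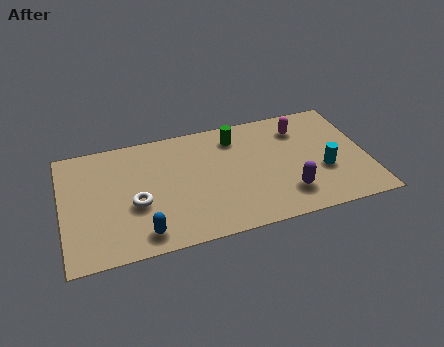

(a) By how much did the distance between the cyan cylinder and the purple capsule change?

-0.6

Before: roughly 2.6 units apart; after: 2.0. That's 0.6 units closer together.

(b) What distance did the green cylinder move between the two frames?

2.0

The green cylinder moved from about (7.3, 3.9) to (7.8, 5.8), a distance of √(0.5² + 1.9²) ≈ 2.0.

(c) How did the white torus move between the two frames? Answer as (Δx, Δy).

(-0.8, -1.6)

From the two frames, the white torus sits at roughly (4.0, 4.5) before and (3.2, 2.9) after.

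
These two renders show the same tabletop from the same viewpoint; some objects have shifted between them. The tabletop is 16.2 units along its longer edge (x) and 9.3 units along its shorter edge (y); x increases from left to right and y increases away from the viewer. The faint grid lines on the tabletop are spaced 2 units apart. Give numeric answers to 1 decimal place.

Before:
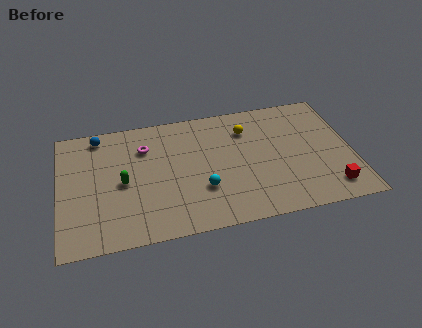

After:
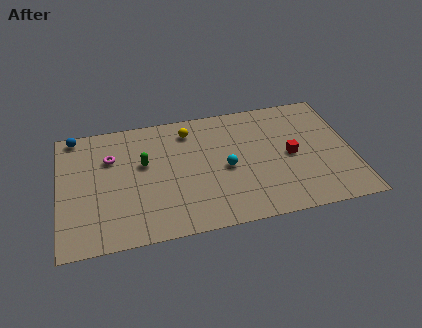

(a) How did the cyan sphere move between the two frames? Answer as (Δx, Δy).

(1.4, 1.3)

The cyan sphere was at about (7.8, 3.0) and moved to about (9.2, 4.3).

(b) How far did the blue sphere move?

1.3

The blue sphere moved from about (2.3, 8.2) to (1.0, 8.5), a distance of √(1.3² + 0.3²) ≈ 1.3.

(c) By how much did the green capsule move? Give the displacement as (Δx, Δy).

(1.2, 1.2)

The green capsule started near (3.5, 4.4) and ended near (4.7, 5.6).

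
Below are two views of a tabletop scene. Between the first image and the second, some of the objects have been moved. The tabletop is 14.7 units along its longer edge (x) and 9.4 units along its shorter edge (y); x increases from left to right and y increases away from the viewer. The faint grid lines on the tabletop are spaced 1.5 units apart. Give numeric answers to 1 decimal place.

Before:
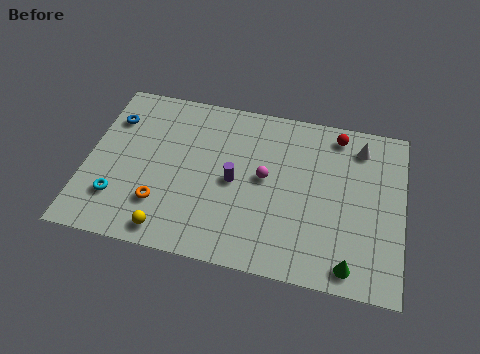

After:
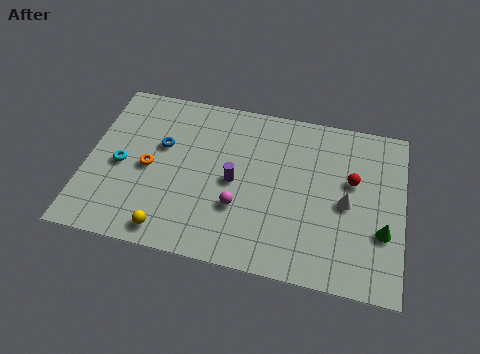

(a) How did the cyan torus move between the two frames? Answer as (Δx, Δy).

(0.0, 1.9)

From the two frames, the cyan torus sits at roughly (1.6, 2.4) before and (1.6, 4.3) after.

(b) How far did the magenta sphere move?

2.2

The magenta sphere moved from about (8.3, 5.0) to (7.2, 3.1), a distance of √(1.1² + 1.9²) ≈ 2.2.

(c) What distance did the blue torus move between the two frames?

2.6

From (1.0, 6.9) to (3.4, 5.8), the blue torus covered √(2.4² + 1.1²) ≈ 2.6 units.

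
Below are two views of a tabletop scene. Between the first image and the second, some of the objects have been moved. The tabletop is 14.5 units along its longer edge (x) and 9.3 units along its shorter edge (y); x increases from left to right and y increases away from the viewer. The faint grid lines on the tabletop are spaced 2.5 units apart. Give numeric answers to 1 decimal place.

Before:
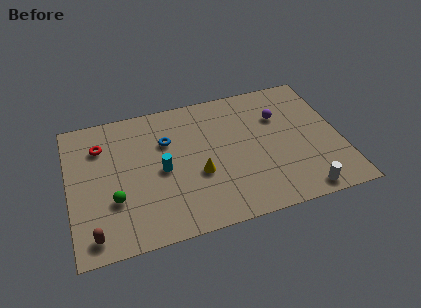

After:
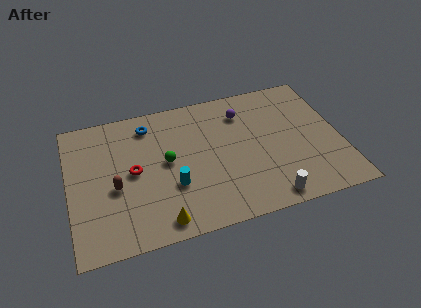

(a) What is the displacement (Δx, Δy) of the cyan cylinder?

(0.5, -1.2)

The cyan cylinder started near (4.9, 4.4) and ended near (5.4, 3.2).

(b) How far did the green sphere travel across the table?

3.4

From (2.3, 3.1) to (5.2, 4.9), the green sphere covered √(2.9² + 1.8²) ≈ 3.4 units.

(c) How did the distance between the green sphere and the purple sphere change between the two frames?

-4.8

Before: roughly 9.7 units apart; after: 4.9. That's 4.8 units closer together.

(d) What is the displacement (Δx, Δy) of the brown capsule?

(1.3, 2.7)

From the two frames, the brown capsule sits at roughly (1.1, 1.2) before and (2.4, 3.9) after.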